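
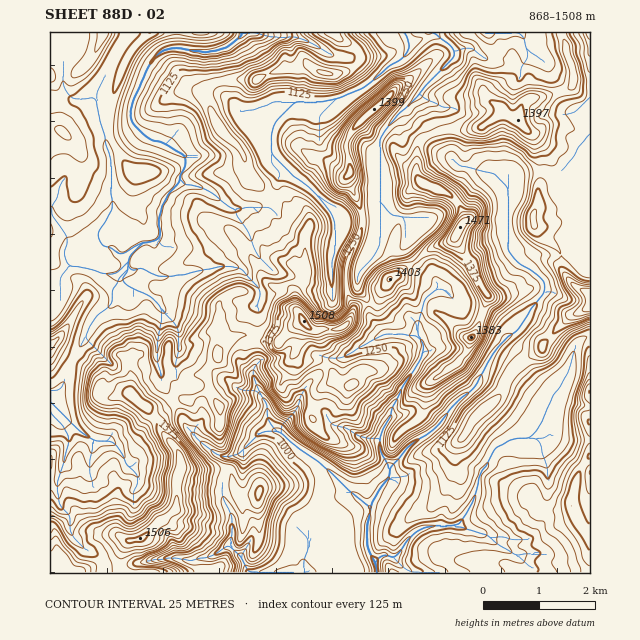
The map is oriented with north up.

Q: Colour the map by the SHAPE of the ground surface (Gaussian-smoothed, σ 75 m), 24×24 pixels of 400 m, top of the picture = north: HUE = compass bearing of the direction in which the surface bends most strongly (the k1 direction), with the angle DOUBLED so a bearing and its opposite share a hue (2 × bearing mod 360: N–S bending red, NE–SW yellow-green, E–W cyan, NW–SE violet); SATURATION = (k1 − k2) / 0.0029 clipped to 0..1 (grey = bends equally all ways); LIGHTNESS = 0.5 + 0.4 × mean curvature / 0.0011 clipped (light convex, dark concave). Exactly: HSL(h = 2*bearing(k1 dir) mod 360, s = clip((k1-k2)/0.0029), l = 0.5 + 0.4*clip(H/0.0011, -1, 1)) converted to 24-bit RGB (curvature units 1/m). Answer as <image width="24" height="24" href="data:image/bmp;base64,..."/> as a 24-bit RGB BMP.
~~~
<image width="24" height="24" href="data:image/bmp;base64,Qk32BgAAAAAAADYAAAAoAAAAGAAAABgAAAABABgAAAAAAMAGAAATCwAAEwsAAAAAAAAAAAAAkMOrjkHEjzl4w7UiW68AmkwAOJYLneRXfwdkhM4vSIOGcImLhIB6nr2MHQp3pjIhroRvbKV3eJOdfZCkjFugjF1egGhnp5Fny8tbmiycg5HGvr719db1fXDTg7jEM5WfOhTSyNyYPEt5dniAgYp/r6NlczG5Rc2PN65HmLB1m1BPcDw1hmFRhothhW2Ch6171SxSWLSVgLZzKUx42oO87LLCd6OzXzaZvzSWytF2MUFKYYFufY2EqH59NFp/vpCqyF69kqE0Ln6FmHqkiI6Zf6Gkclqler+Bp7JZd3xlgotSZ3w5SCcw9+Kaj5BhLR5SbJLC79XUYm7GTZCnaohzhE5DQIdran5nmWlwp3uEOquqXWSfk6Kniq6iTUCPyq5pMrZJoIdVpK2FdT59Okpv8+jEm7LTKlTWMWjJ2NCviWWelUOMWBYhuMhGN41SNm1Db4hVopt3sbFkMJKGZ6NupGx2Q0qK3omBkEbQroBfhnpDkEBdTjlc0P/MZxJEr30ACCsby8FvYh5ASQYQovLKue7kQgCkRv8rHbvQ1ZHZx7OOOnBmdIldcXReSGVex5xZcVVJlDA9goJFe2tEauOU16kRYRVm9vPVOEVmPEwXTwVG2PPkzJFCwHkkD2Bq9WmbX+4YCUAw8b/HmmR2TIBrcYF8RENz2b2MWVF7xVHOs6rZhs7dkd3Hry61XmS60uq4imvHKAI8jPd+ctQeilJ4zseDh1NWDFhr1qBaGXFFFo1F88fdYIinXnt4Qlt23bhhO4hyPKG7opbSzsODZzxjllyOqWqArZA6u3QrJAl3582nKIpyfa3K3rDYwoHMCYuM1Y3z7KrRFW88HH452oqNWHNMP29ZLugwR8ZfKIuAxDVg0bmWJjKsOstslVxt2K6eozmIFDB4u9qDtFGUN5IfJYc6w4jF367VCE1PzkZY+q+rBjU2v4SV4Ym5PbB/IsB89KXbI1NcTKZuvLaMTy/HqSXiu36vwr6Id2+0JETV5pStf3/n4MP/HuFhGUoaqZ88cjR8O3KE+t7RH1qwH2VTw4K18X+gEz0QhYYu1WNyQIFNW3ZAi11DQjtWhIVZ0MCYXntZJzRexOjOlfK3Dggr/8zVuCy+RoFZQ26bg8CqYzs2+H5gMGxZI1dCzH3R+6/6UHN20dWPalifeGiDlXB3Wn+MWauhyI6xyZ7XKECrbeAizGofCAUufv8I7qnJcpjFP6aedldPaStYzv3SkFbYPGi4YyA3j/23YZZ+k5hWim1ja3KBbI57mmqWYoNHWnIzdlAklbBFtItI2tuqAQUy1v85L8Bs9LzgqTiTWDlHlPKbRbRnaEhwejNpa+OUeVwwkZRreIh0f2pwgIlrXIJifmVljWRle4aPdbGgaI6Xg1+L4MGJBxwu/7emLmhqWH8yjSfq6Lz1kfB9UTVtbjJvq55DWa1df3p+lmd2folxan2AiXx+YIKcdWSLkauliLa4kFuZh3p2VnV95+DFRyyP7ukERVSKlnRVLFspGFQZ/NfPIkOJMSaG4ufMY2uLe3yAb3WOnZOLXmaCloVtc4tVRo6PmLmCbzE5jX1WWJ1jdqqrx3MsTAgeg/5tNjVv30WnrUByQP3CXetdzh7FL09q3sKLbl2Cf39/a4mGn5d+Tk6Cs4+xqKHHN4OrzTLCfny+ja6KaLurdTA0YBo1m7Hd4vfUJB5dQVqTzfreVb3Iey42c0pTWFJwsslAgmhyf39/hWyAia+GTFKLbMKTonNYiDxfX1QwiGgyreGeXyxtpUKunNvcQDSi/PFpIxdMbMus4LVkLRwaimYyYGY1TzE6msxUVJ19dX+Bip+omH6ambNeaT9rdFRAbXVVZkp7w+7Jlj2xWUd6fMGqbYqfME2k/8zVDXJLR52PzIWimG/TtZDmwJrcR4W9x+3dTVqjb3SFlJRnhWRwwKF4HytozJbAimaaS6igr9pzYi43XHtKYYRHb2A2F0kbIuW1/8zpBEAmT5VXiEhIdlZH0695kqniumpJbVhCWnVPpItZaZBPr4hfKqSeTHmSvZPAk63Dz1XIqlvg23Gqc203nlpCp8pKAjUJAXgf/8ztDGBsdIS3hHO/qtu3N1Vw1YV2wT3VV6/fbleT0ZakLX583JWDEktDk8WhVKWyb2KxX2y70H/e07XvutzvoWLq7I7UE7enE2EK8I29I4Brc71AfksznnpbgWpbejlXLfJFe3mKZV+K3KF0rjXJtFjcAL5w6EkAAsgAFmkrU2Ulp5IoxQge27JMTuRnizWEU0ufP45AvieDUtBRTK+YnYJhfV2ClN5wKD2Y"/>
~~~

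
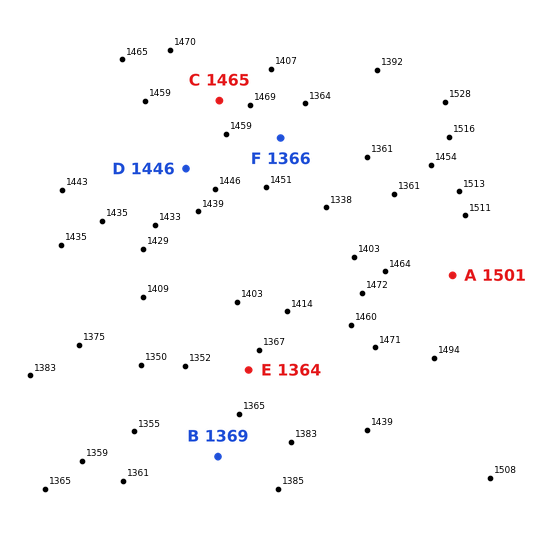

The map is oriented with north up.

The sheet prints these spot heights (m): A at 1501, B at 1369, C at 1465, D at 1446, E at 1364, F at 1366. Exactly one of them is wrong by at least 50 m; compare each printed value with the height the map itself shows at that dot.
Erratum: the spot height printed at F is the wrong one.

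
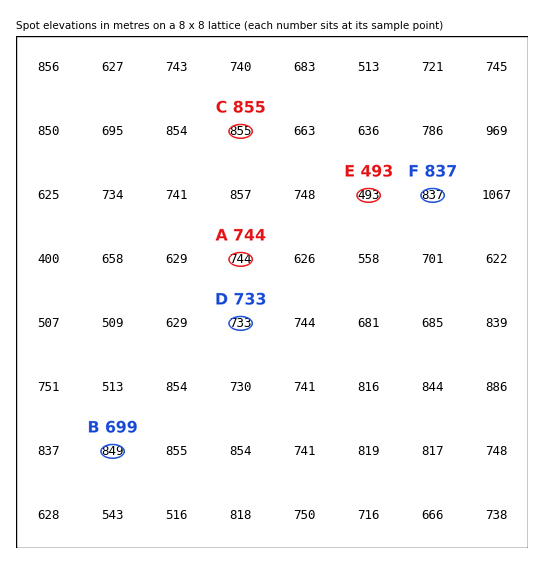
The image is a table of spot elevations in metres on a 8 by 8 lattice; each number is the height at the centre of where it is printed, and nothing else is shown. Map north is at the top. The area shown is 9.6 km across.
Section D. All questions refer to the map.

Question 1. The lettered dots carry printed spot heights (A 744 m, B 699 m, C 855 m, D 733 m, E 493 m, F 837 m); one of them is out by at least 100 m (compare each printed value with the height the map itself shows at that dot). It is B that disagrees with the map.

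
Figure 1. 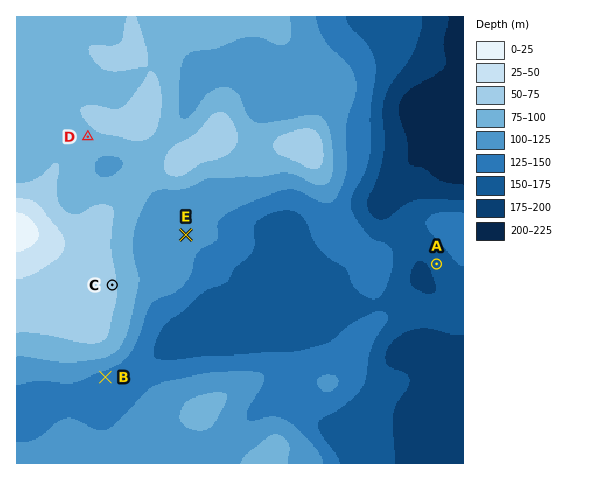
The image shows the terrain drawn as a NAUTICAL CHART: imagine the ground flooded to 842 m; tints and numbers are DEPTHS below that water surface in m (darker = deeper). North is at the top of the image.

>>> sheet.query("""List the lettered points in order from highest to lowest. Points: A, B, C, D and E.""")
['C', 'D', 'E', 'B', 'A']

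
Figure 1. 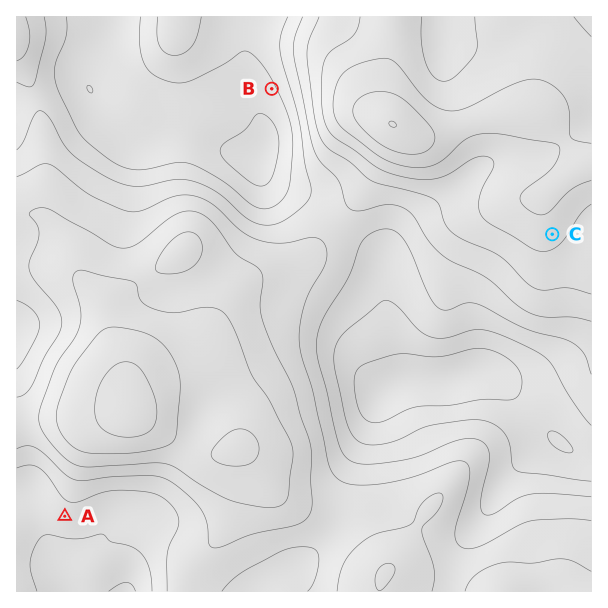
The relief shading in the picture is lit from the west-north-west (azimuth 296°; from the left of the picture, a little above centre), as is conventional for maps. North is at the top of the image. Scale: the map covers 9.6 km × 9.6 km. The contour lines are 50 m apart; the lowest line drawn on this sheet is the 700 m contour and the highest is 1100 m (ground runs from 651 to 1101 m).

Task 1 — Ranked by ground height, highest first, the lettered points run C A B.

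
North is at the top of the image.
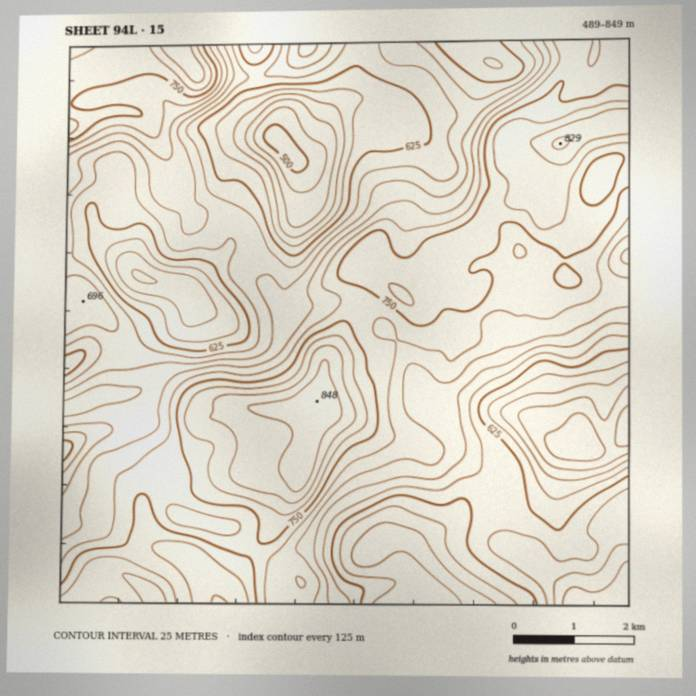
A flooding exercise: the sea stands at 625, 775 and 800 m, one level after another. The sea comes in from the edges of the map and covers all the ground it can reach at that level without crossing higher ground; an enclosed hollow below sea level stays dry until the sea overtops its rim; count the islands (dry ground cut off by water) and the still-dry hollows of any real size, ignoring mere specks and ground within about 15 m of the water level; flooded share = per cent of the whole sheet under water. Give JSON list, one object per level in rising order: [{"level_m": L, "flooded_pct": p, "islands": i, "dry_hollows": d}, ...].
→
[{"level_m": 625, "flooded_pct": 11, "islands": 0, "dry_hollows": 2}, {"level_m": 775, "flooded_pct": 88, "islands": 1, "dry_hollows": 0}, {"level_m": 800, "flooded_pct": 95, "islands": 1, "dry_hollows": 0}]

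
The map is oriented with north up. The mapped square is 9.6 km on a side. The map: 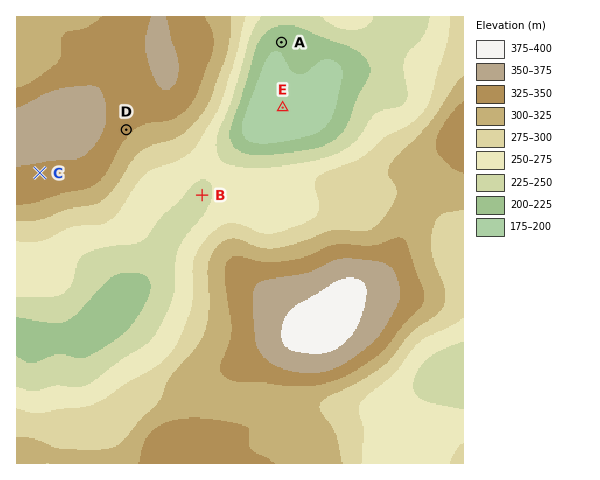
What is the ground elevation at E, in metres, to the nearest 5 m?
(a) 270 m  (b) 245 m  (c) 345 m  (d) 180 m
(d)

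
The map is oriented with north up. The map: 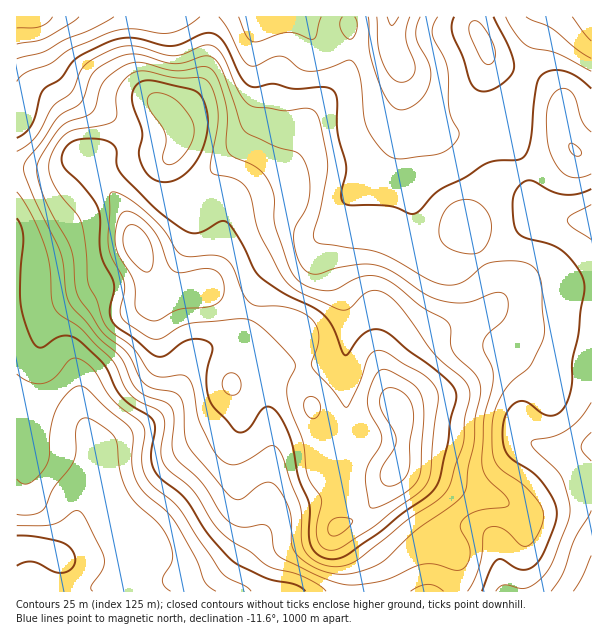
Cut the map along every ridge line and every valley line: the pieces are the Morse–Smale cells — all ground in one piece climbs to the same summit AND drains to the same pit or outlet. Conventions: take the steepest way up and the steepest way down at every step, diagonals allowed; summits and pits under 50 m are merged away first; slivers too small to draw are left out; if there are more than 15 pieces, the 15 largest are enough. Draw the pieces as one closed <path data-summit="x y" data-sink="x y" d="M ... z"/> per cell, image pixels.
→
<path data-summit="398 410" data-sink="591 591" d="M575 150l-6 0-27 13-39 12-12 7-7 9-18 36 28 55 2 18-10 12-30 13-21 6-18 11-19 24-7 15 1 20 11 24 0 22-5 17-7 12-1 13 7 17 18 24 13 11 18 6 8 7 4 16 0 22 134-1 0-436-11-1z"/><path data-summit="398 410" data-sink="17 549" d="M236 344l-17 0-22 10-5 5-8 19-14 24-21 20-41 20-6 7-3 8-7-19-9-11-48-17-19-2 1 184 338-1-1-19-17-33-1-11 26-12 12-13 20-32-13-2-36-18-12 0-7 3-3 4-1-14-16-58-2-20-40 1-13-17z"/><path data-summit="398 410" data-sink="393 17" d="M474 16l-170 1 9 21 7 6 7 4 42 1 23-5 10 27 0 34-8 44-15 24-17 13-14 14-22 39 0 22 22 53 0 27-2 13-5 7-17 3-18 0-2 2 2 20 16 58 1 14 6-6 16-1 41 19 7 0 4-3 6-20 0-22-12-30 0-14 3-7 23-32 18-11 21-6 30-13 10-12-2-18-28-55 9-21 9-15 13-13 45-15 32-14-10-21-2-24-3-8-13-12-52-22-6-5-2-10-11-20z"/><path data-summit="137 245" data-sink="17 549" d="M125 163l-14 1-16 8-11 8-24 24-44 21 0 182 29 7 38 13 9 11 7 19 3-8 6-7 41-20 21-20 14-24 8-19 12-10 15-5 17 0 15 6 13 17 40-2-3-27-7-12-54-18-36-21 10-15 8-24 1-27-5-12-20-21-16 11-8 1-12-2-10-6z"/><path data-summit="137 245" data-sink="393 17" d="M303 16l-40 0-3 2-7 29 0 15 5 25 0 21-5 17-17 24-38 39 20 21 5 12-1 27-4 12-7 18-7 9 36 21 54 18 7 12 4 28 36-5 5-7 2-40-22-53 0-22 22-39 14-14 17-13 15-24 8-44 0-34-10-27-23 5-42-1-7-4-7-6z"/><path data-summit="398 410" data-sink="27 17" d="M209 16l-192 0-1 151 11 2 26 0 24-11 16 0 24-7 24 0 20 5 12-2 7-11 1-12-11-17 9-4 11-9 9-12 5-11 6-36z"/><path data-summit="398 410" data-sink="393 17" d="M261 16l-51 1-2 42-4 19-5 11-9 12-11 9-9 4 11 17 0 7-7 15 0 5 24 29 38-38 17-24 5-17 0-21-5-25 0-15z"/><path data-summit="398 410" data-sink="591 17" d="M591 16l-116 1 0 10 11 20 2 10 6 5 52 22 13 12 3 8 0 16 4 17 5 9 10 8 11-1z"/><path data-summit="398 410" data-sink="27 17" d="M390 476l-16 27-12 13-26 12 1 11 17 33 1 19 101 1 2-7 0-15-4-16-8-7-18-6-13-11-23-32-2-9z"/><path data-summit="398 410" data-sink="17 549" d="M141 151l-24 0-24 7-16 0-24 11-36-1-1 56 2 0 42-20 30-29 17-9 10-3 11 1 5 9 19 19 15 7 15 0 16-11-23-27-2-7-12 2z"/>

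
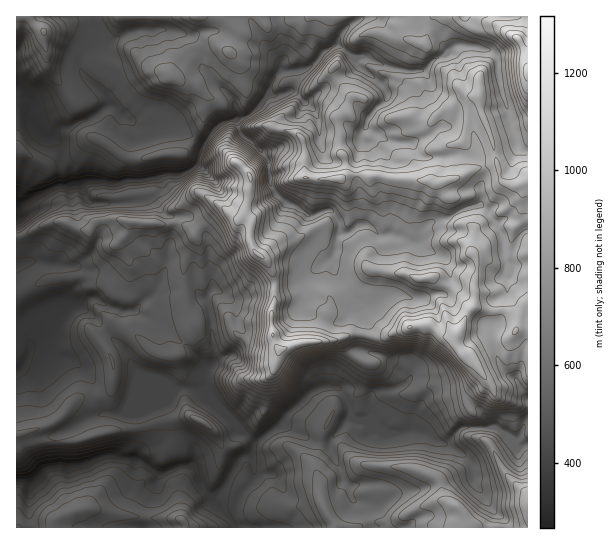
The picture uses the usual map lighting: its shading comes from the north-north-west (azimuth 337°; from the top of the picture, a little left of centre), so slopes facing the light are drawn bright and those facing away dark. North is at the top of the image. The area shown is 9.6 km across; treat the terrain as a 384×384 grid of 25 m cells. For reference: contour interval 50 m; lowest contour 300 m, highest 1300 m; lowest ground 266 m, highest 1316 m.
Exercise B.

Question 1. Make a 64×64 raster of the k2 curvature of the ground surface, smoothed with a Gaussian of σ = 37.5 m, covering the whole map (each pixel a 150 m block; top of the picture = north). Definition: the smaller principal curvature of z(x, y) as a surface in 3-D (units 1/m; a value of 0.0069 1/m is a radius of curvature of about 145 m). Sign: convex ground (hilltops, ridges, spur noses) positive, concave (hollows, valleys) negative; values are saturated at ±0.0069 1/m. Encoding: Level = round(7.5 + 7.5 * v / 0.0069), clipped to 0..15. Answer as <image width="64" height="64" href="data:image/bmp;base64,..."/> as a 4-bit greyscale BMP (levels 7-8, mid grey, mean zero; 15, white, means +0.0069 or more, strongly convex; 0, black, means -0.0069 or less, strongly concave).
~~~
<image width="64" height="64" href="data:image/bmp;base64,Qk12CAAAAAAAAHYAAAAoAAAAQAAAAEAAAAABAAQAAAAAAAAIAAATCwAAEwsAABAAAAAAAAAAAAAAABEREQAiIiIAMzMzAERERABVVVUAZmZmAHd3dwCIiIgAmZmZAKqqqgC7u7sAzMzMAN3d3QDu7u4A////AJZXd2ZmZmZWZmVnh3dWZVVVZmVXd3d3ZlV4d4iId2RmdGiHd4d3d4d3eJdWZWaIeIh3ZodmZ3Zoh1VmZ3d0JXiEeId4iHd3d2Znd1VlhniIiHdnh2d3dlaId2eIhlJoiIN3aHiId3d3dmd3dmeGeIiHZnh2d2Z3ZVd3iIh1RXeIk3d3eIiHd3d2Z3d0VXdneIVnd3Z2eIh3VEVndmRWZnhTZndnh3h3d3V4h2SFWIVoZYd3h1REVVZmZVZmVWZ3dxIWmFd2iIdnlEeIRoc3hmVGd4iJNod3d3eIiHdlZndlmFEjNFeIiGczUiRHeGR2Z2d3iIcoiId3iIiId2Rnd0WHVlRDITVDM1iXdld3dGVndneIhFiId3iIh3ZmNWd3RoZ3d3d2MjZ2h4iHV3d3VGh3d3Zjd3ZlVWZmZkNWZ3ZGd3d3eId3Zmd3d4ZWZmeEWIiHVWSGVVVWZWZUV3d4dGWHdlVniIiHd3d3ZVZ3VVQyd1RXdFZnd3ZmZmZGiIg0VniHdlVneId3d3dVd4dWR3MlV3iHR3d3d3Z3Z3EAATZ0d3d4dlVmZmZ4d1eIdFVmh0R4iIhlZ3d4d3dnhnhlZ2N3d3eHd2Vmd2ZmaHU1RXZoY0d3iIR3Z3d3d3d3lzZVZHh2d4d3d3Z3d3ZmVWVGZ2dmQ2iIg3dnd3dnd2dyZ4dzd3Z3iIdnhnd3d2dnZGhnZndlNnhVh2d4iHZ3Z1ZohnJ3d3d4hmeGZ3d3VWdFiWd3d2ZkM0ZVVVVnd3dnZoh4RHd3d3d1eIZnd2Z3dkaJd4iIdXZnZmeHd2Z3dmZ3iHUIZ3d3d2Z3hlZVVnZmVlhUZ5h2V3dmeIh2dndmVniHREZmd3d2Z3eGRmeHd2ZVZRaIiGVVZmeImWd2ZUVoeHY4dYZ3d2d3d4RYiIiYZmUiZ3d3ZmZVVnZCNERFZ3iIZVh1h3d3d3d4VHiHd3V3RmVGZ4h3eHdkM0Z1VWWHd3hVZ3V3d3dneHZHd3d3aIgneFV4ZHiIh3dXd4WGZXeHVmZ4dnd3dmeIZXiId3Z4iBeIVWiVV3ZlZ3dndphnZoh1d2eWd3d3Z5dId4d3d3iIF4VlZlVVVVVWdmZnmHlWZ3VnZnZ3d3dlY3h1ZXd3d4cXhXVphWZmeHd3d2aGeDhWZmdndnZnd3ZHcyRFh3d3djd1Zmh1V3eId3d3ZWVlR0aJZndnh3ZmZlQ2iIZnd4dkZ1VlZndWd3h3d3d2VERlV2dlZnh3d3dmhmiHd3Z3d1ZVV2ZXdmd3iHd3d2ZVVURmaHd2d3iId3Z4eHd3d3d3WFd2dWVmZ3d3d3ZmZWeHdlZ3ZnZneIiHd3d3d3d3Z4dnV2dmZ3Znd3d3Z4d3d3iHSIh2Zmhnd2ZVZmd3h3dnh2dmZmZndmd3d3d5h3eHZ4VVV2dmZmZmZndndmd3d2Z3Z1ZWeIlmZ3d2d3hmdmZmVFd3aGZnd3d3Z2R4h3d2dnZ2VmRph2dmd3VnZ3ZmZ3ZVV5iHVmh3ZndmdkiHd2d1d4ZWdndWd3dndmh3d3d2Zmd2h4hGV2d2ZneJNnd2ZmVolGV2Z1V3d3d2RYh1Vmd3Z2ZneDZlR4d3h3dWZneHhXhlZXhXZWiFd4gmNUd3d3dmZnh1SIU0eImVeHd4h4lUVlZmeHiGR4c1lyhmd3d3ZlRIiINVZ0ZEVmV3d3dmZSZlVmeHhodVcSEAZ2dnd3d2ZjFGVYZ3NYdmVlERIjREaHZWh1d2RnEEiGVmZnd3d2dolkNGV3djBIloKIh3h3ZWdodzRWh1AXdmdndlhnd3Z3eHh0h2d2dhAiRIdleHiFZYqGGHiGIId2d3eFZ2h3d3h1VVV4d3Z3h0QxAAAAACVkeGASRpgFmJh3eYSIZ4d3h3iHZHh2h3eJdodniHd2MQAEBIdnqAU2dmd3hYiHd3eId3d1Z1aHaIhmh2d4h4h3eGBEeZh4CId3VTNUZmVVZ3dnd3Z4Znh3d1Z3d3h3eIeJoThomHMGdnhjaYRmZoiFVVVmdndlaHZmZnd3d3Zmd4iFCKd3IDI1Z1N3dWd3dlaIh3d2d3VYZmZniIiHd3ZmZmQEd1AHd0WINYdlZ3VVVWeHd2aHZHZmd2Z5h3d3d3d3VoBYIIaYdpZFaHVFVnd3ZWZ3Z3djd2Z3ZSRnd3Z3d3ZXhQAGiZdlVjV2WDZ4d3eHZndYd1R3Z3d4dTWGV3d3dmh2VRAGZ2Q5GJeIQomIhnh3Z2d3RWdnd3iYdFV3d2ZmZ4eJGSBXiTM3d4VzJnd2d3hndmY1d1dmeIeHV4dmZWd2eIUogjRXE1h3dphCZnZ2dmeIdDaFZmZ3d3V3d2ZnZ3d3UniHJCFJRGeIiGJnd3VXhohyR4VmZnd3V4d2Z4h4eIVHd3ZFlUeFZniGFnd4VXiEd3FXhHd2Z3Z4d3Z4eIh3ZXd3eGFmVYd1R1FmdlY3eFaYYWiDd5dWd4d3ZoiIh3dmd3iIhUQwSIhzR1ISMiiIV4lRaIN3h1Z3h3ZXd3d3d2Z4iHd1V3cFmjNTN4iIQEVnd1J4g3eIVXd3dnh4d4d3Z3mIh1dmeGA0BDV3d3eXRGZTJEVzWHZ2Z3d2eHd3d4Z4d3ZlZ2d2ZhGKZneHeJZlMjRWZlU3mHZnd2U1ZmZlNGdmeISGZod4cHl3h4d3dnZnd2eJVleoZmd2Z2RERERmVWeIZpV3h3iFBoh2h3d2Z4d3d3ZXdTNGd3V5h3d3d4mHd3dndnd4d4hiNEZmd3d4dnd1RF"/>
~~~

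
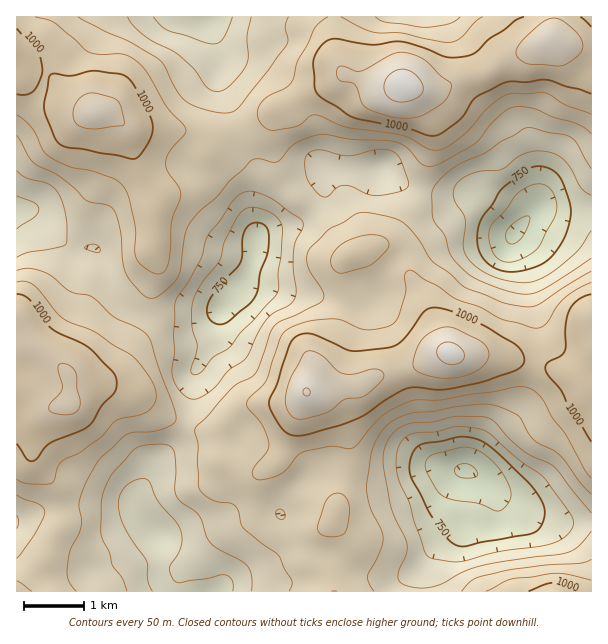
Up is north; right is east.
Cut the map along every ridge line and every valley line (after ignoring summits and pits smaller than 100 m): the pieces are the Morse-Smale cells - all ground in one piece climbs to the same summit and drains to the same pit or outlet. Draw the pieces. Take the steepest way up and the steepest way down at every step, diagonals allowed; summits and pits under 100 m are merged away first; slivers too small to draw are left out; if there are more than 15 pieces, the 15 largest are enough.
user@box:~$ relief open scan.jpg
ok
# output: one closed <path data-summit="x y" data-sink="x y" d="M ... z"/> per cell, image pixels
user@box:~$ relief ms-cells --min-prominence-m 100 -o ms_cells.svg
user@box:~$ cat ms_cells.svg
<path data-summit="450 353" data-sink="516 231" d="M383 168l-59 0 0 24-4 8-8 10 10 9 18 26 10 10-4 3-4 11 4 22 0 14-9 33-6 12-13 15-10 18-1 10-9 18-18 50-16 9-8 12 2 36 7 12 10 6 25-1 26-7 10-12 4-28 9-26-1-28-10-23-9-9-20-10 14 0 16-6 18 0 15-8 42-11 29-13 43 1 51 7 41 14 5 5 2 7 7-1 0-175-35-1-15-3-8 3-18 18-21-23-18-10-34-2-29-6-19-8z"/><path data-summit="405 86" data-sink="516 231" d="M591 16l-256 0 1 44 8 14-14 11-15 5-22 13-17 7-5 25 6 39 12 18 22 18 9-10 4-8 0-24 59 0 12 12 19 8 29 6 34 2 18 10 21 23 18-18 8-3 15 3 34 0z"/><path data-summit="450 353" data-sink="465 471" d="M453 354l-10 0-29 13-42 11-15 8-18 0-16 6-15 1 21 9 9 9 8 17 3 13 0 21-7 20-5 28-7 17-4 18 0 22 5 11 2 14 89 0 0-23 6-12 28-27 8-14 4-24-1-22 16 10 20 18 16 7 21 13 23 5 29-2 0-132-7-1-2-7-5-5-23-6-12-6-57-9z"/><path data-summit="450 353" data-sink="158 533" d="M305 394l-8 6-9 3-25 0-17 3-30 26-13 0-18-6-11 20-23 21-9 21-6 7-2 12 24 27-1 47 7 11 168-1 0-7-6-17 0-22 5-21-8 5-15 5-33 2-10-6-9-18 2-35 22-16z"/><path data-summit="69 405" data-sink="158 533" d="M111 386l-39 2-2 4 0 12-22 6-12 12-4 6 0 28 6 11 17 18 5 9 2 24-1 7-9 14-8 22-24 31 143-1-6-10 1-47-22-24-2-10 17-33 23-21 10-21-25-11-22-20z"/><path data-summit="450 353" data-sink="221 309" d="M314 211l-3 0-6 7-11 6-28 6-10 9 0 12-9 25-6 11-19 21-5 27-24 40 0 26-8 25 18 6 13 0 30-26 17-3 25 0 9-3 10-8 1-9 10-18 13-15 6-12 9-33 0-14-4-22 4-11 4-3z"/><path data-summit="95 111" data-sink="17 210" d="M17 72l-1 138 14 1 6 3 27 28 8 5 25 1 7 9 6 24 6 13 10 10 23-23 8-18-5-63-13-33-10-35-2-6-15-11-18-3-19-12-24-24-8-3-21 1z"/><path data-summit="95 111" data-sink="207 21" d="M165 16l-148 0-1 55 5 3 21-1 8 3 24 24 13 9 6 3 15 2 23 14 37 0 15 4 11 4 10 12 12-9 24-8-22-53 0-31-11-25-31 2z"/><path data-summit="95 111" data-sink="221 309" d="M239 132l-23 7-11 8-3 29-8 10-15 6-11 1-14 10-2 21 4 39-8 18-22 22 5 5 15 8 12 3 43 0 20-9 23-28 12-31 0-21-4-20 4-42-14-24z"/><path data-summit="554 591" data-sink="465 471" d="M471 472l-3 1-4 43-8 14-28 27-6 12 1 23 169-1-1-69-28 1-23-5-42-24-15-14z"/><path data-summit="69 405" data-sink="17 210" d="M30 211l-14 1 0 109 9 20 5 5 21 12 17 16 30-30 16-21 10-20-9-9-6-13-6-24-7-9-21 0-7-2-32-32z"/><path data-summit="405 86" data-sink="207 21" d="M333 16l-167 1 10 7 31-2 3 2 10 29-2 25 22 54 21-10 14-13 12-3 28-16 15-5 14-11-8-14z"/><path data-summit="69 405" data-sink="221 309" d="M125 304l-27 40-30 28 2 18 11-4 30 0 18 5 8 3 22 20 26 10 8-23 0-26 24-40 3-24-26 9-36-1-12-3z"/><path data-summit="69 405" data-sink="516 231" d="M17 322l-1 269 2 1 26-31 8-22 9-14 1-13-2-18-5-9-17-18-6-11-1-22 5-12 8-8 10-6 16-4 0-24-3-8-8-8-34-23z"/><path data-summit="95 111" data-sink="516 231" d="M126 126l7 27 13 33 6 22 7-10 9-5 20-5 12-9 4-9 1-21-11-13-26-8-37 0z"/>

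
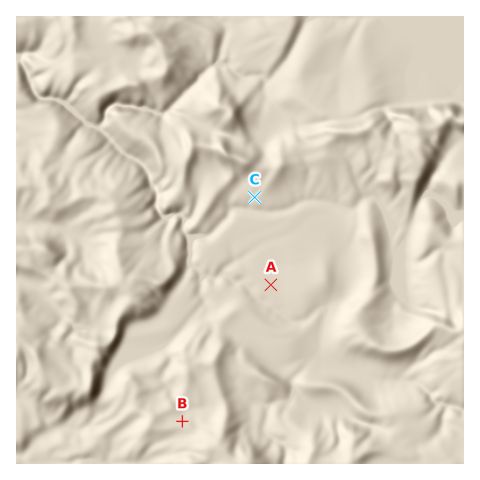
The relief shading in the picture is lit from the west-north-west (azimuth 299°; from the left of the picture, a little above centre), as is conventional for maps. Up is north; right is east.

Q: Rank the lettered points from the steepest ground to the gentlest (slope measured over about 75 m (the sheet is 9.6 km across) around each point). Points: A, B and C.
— B C A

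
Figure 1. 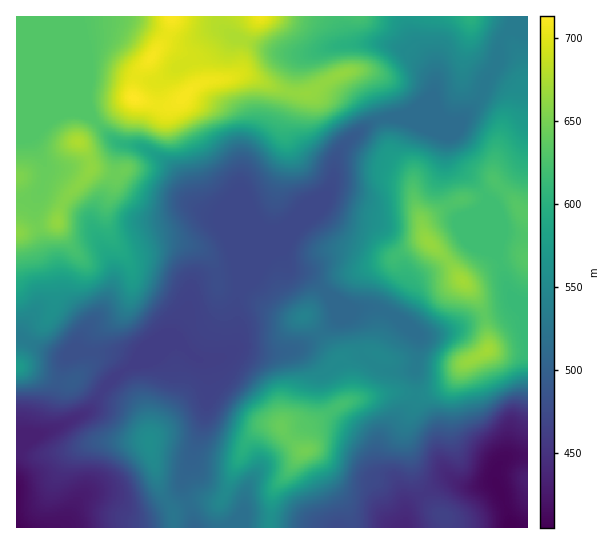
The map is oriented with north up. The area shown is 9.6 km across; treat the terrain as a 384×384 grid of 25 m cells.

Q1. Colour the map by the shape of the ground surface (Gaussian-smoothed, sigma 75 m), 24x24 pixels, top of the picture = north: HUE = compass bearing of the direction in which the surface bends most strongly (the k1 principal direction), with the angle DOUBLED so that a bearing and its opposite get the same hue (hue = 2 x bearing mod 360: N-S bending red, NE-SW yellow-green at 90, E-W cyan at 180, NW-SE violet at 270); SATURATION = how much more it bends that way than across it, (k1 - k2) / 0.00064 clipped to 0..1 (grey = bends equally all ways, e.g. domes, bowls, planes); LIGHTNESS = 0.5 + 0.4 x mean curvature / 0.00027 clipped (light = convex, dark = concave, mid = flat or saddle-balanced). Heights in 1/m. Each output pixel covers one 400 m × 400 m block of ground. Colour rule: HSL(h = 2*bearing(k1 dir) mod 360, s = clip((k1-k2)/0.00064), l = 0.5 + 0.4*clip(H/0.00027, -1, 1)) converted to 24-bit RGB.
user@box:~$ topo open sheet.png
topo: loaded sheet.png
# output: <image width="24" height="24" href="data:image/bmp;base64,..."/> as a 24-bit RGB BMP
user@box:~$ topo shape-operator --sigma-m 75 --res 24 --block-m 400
<image width="24" height="24" href="data:image/bmp;base64,Qk32BgAAAAAAADYAAAAoAAAAGAAAABgAAAABABgAAAAAAMAGAAATCwAAEwsAAAAAAAAAAAAAlWyej5hlW3VxX3KRlKakc0SSlJ5J4uSiWCmF09hcGkla77lL0bE5Pz8wXWpEe6ljl15rWFpzSFFzk7mTpsLAoZ66cEKfmFJzdVaGspWHYYR3S3JihHVZXB9XxfSPN7SYPVDA86exECVj9Fe6/ItpOGQ8Q5RAOL5jflGTb4OVSop1Vbxck6NRgltDej18sWZnSXZ2opVuoV5ZVVtBSTEpYzNC5/7NKlxyN0Fh4R93/I5NAjEu/8zS0H6rdMZuIad9NUxadj5DoL9XQYlQmk03Q5tSRFR1hr6rRHi9j3/CxYjZrnzWW1LYm9vg4/LEPV16I0mBJyKv/8/MFg9STeJH89jz8N/bTTZ8JzlnqV+ptdmRLylZmr9phYlVPFxXeIZEbm9LPWgoKZFTk4PLYFTLz7jU4NbSnIzEGUV1DyBe+cbOupzkodi7cJ1b6JB/nD5tIjVFTY+P38GjMilWvbNQkHxBJnNYVZKDZWM5lHdTUo8kCj4PQHRCesRfusGSuG2JSzFnBjA6jNPa89jtysPajZbZ6435/8b0ZHTZIpujw3iDxRuuyLI3saFFN2cdGToSJdsxKePdy7jbPLO9JIFuiL97m39QjENEjVuENXZsCEYktMdo5cm/hUhHKFk755+T4Z3xmVrjPUHG2wD6+tHVjKK6x3eZFEVT1tn1IHCpS3CUzn+sPpaWQYMzgWlPiYJwgG1vbH51MW5bM34VkZkWpi5Xt0pQeaE1dkEsnZFMK0BwEQGt9dbk9M/2v7XaQzr/zzIGq1YZF0YxkmtNoHpBN3IxY35rg3pwhnN1foN2VGhwiGFTppEyKkobVsFZsJHDl4y/hqmuVEWKBSwuyeZH+o3B8tnsPx6sR4SN9NfbLH6NJmZf2WufstpcIWpUZoB9f3qIi4N8W1t+VW6H2Y7StODJKaJnUF44l4VNkVdENgwTKhkJJWIAXMwD2Lk0fEiARLFkp7BQ4V2WKWtSKm1z+enSKYSCO31+dmWAnJ96WGuNV6mmRLmj47u4qC+UcEAsXlQdOwkJdiqmq8PcmcPGbe17QIaSfWN2p3tRU3tNj0hj1rukDEhs9vXVcYeyI0NaVGxynqyHYXKDaYBwSn5VhXc9vh+N0pLXoU/NiMbaZrnYWqSwy+XdxuvnXi19l1liqJ57aWObZbrDtuTkPyO4oNqc0ZezMSp9UZ2Sa6uHdGyAcIJ6aFqDn1ChUZyJbJ2olmbU6tntjTCGVc9hfPSYijBbhT6MjZOrmJ3QuVG3Yux+ZC9ufs1xb6CTqniLW1K9c5C4gleNfnqAgH58YH9/QKWojYPAnWKtRaZaiCyL7I251vXbfC91eFZiZ3F/oZxnoVqKnH/O3Jx2LyBH3OllQFYoTZc/U26AckpdeWZ2f32Akl5sc5deRntbM1tMmVB/u6B+KB1D0vOw0ah5bTVebIFqcl99n654bIpbU4F/64qhMmOU36eVeLdwTZBCJSYucnJNWINaYF12lV1ls49TTG82KmJXO1lqzGxIN1SB3PrAPUONwZDZoGbLVGicfMK2mI62Ul+Aj3Jb2520XobW8tnpmnLTQSVUZoZAR4I/O0VVgzhF04U1btJcGW15GyBU2datPZyx6vHQRXingjyesUeWtM+kVml2jWRxoEKmvG9iivCLHHuQ1WkAMwAIvZQYXK5aSIxTGBgpajdN5u3K0td2CTIjBVVluJvWjda6muGxclW2JCmS2GO+2LuZVWWKcHtoN4qRxOne6VqLMwASkQwBiLTm3+bAa5BMcU84GSk6QNqwvNOR42ZwxIQkADMPADMKx+V6dkYdWiwZFDIWLnVM7dO1YFOCf4B/a4FuaoU0ZApZ15Xfztfnj8rk47nn2MLumYrlOl3UR4d3i3tTxZHC9tXulnLiA1QgGjMAKm0bfGaBlGZQDlM94daGpGCOgH9/gH9/f3+AJzl1gpK+3t2zVV2Linir2oa93GDefmnHecTkldL3op7n25zJ13Cxk2XNxt/rIsvxJEFjvJOEO5+KO6A3rXxjgH9/gH9/f3+AOk92VLS2452srbBoRW5QdZ1bc3CzzqjZbtDCQElvLnJRgWTl5tD70NH7zNb2tBCzPTNsprZmnqlaKG9orq59gH9/gH9/f3+AXW1+MIBXmE5O6KuwYoqaa5R+aYJqtJM/dkUWRk8nWHY8LFETOUoBXFYAMxQGfEdVeVOElFBS0t1yIVdncqBrgH9/gH9/fn2Ac3CAZHxvMU5F1Hs+wreDWYV2eVZqpUGX7MrOYsLVUnqieW2Xp3CoxMOfSnWqb1GLiGWjVlyt8PLZI2ePXH99"/>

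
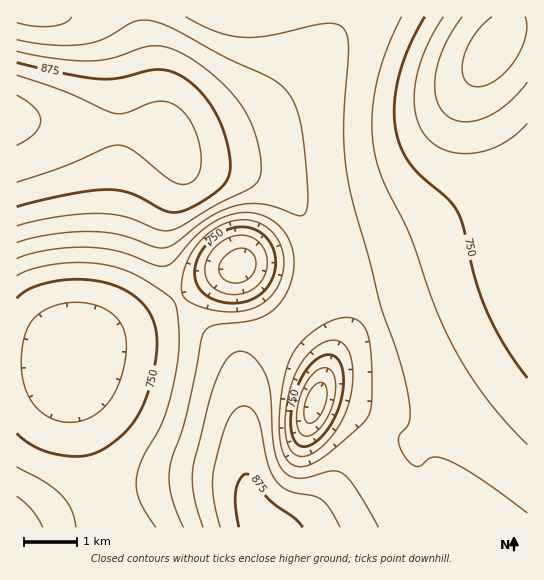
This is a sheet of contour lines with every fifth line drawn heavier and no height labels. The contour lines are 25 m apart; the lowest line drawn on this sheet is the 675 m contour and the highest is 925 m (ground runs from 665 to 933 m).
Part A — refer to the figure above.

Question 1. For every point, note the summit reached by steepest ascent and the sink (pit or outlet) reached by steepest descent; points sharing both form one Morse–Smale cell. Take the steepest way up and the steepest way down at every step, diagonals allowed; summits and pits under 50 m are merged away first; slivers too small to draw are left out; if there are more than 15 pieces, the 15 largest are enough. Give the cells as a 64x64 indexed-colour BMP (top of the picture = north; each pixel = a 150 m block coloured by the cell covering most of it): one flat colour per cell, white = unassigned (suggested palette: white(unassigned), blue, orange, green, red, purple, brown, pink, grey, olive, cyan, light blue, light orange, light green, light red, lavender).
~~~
<image width="64" height="64" href="data:image/bmp;base64,Qk12CAAAAAAAAHYAAAAoAAAAQAAAAEAAAAABAAQAAAAAAAAIAAATCwAAEwsAABAAAAAAAAAA////ALR3HwAOf/8ALKAsACgn1gC9Z5QAS1aMAMJ34wB/f38AIr28AM++FwDox64AeLv/AIrfmACWmP8A1bDFAGZmZmZmZjMzMzMzMzMzMzVVV3d3d3d3d3d3ERERERERZmZmZmZmMzMzMzMzMzMzVVVVV3d3d3d3d3cRERERERFmZmZmZmMzMzMzMzMzMzNVVVVVd3d3d3d3dxEREREREWZmZmZmYzMzMzMzMzMzNVVVVVV3d3d3d3d3ERERERERZmZmZmZjMzMzMzMzMzM1VVVVVVd3d3d3d3cRERERERFmZmZmZjMzMzMzMzMzMzVVVVVVVXd3d3d3cREREREREWZmZmZmMzMzMzMzMzMzNVVVVVVVV3d3d3dxERERERERZmZmZmYzMzMzMzMzMzM1VVVVVVVXd3d3d3ERERERERFmZmZmZjMzMzMzMzMzMzVVVVVVVVV3d3d3EREREREREWZmZmZjMzMzMzMzMzMzNVVVVVVVVVd3d3cRERERERERZmZmZmMzMzMzMzMzMzM1VVVVVVVVV3d3dxERERERERFmZmZmYzMzMzMzMzMzMzVVVVVVVVVVd3cREREREREREWZmZmYzMzMzMzMzMzMzNVVVVVVVVVVXcRERERERERERZmZmZjMzMzMzMzMzMzM1VVVVVVVVVVcRERERERERERFmZmZmMzMzMzMzMzMzM1VVVVVVVVVYiBEREREREREREWZmZmYzMzMzMzMzMzMzVVVVVVVViIiIERERERERERERZmZmYzMzMzMzMzMzMzNVVVVVVYiIiIgRERERERERERFmZmZjMzMzMzMzMzMzM1VVVVVViIiIiBEREREREREREWZmZmMzMzMzMzMzMzMzVVVVVVWIiIiIERERERERERERZmZmYzMzMzMzMzMzMzOVVVVVVYiIiIgRERERERERERFmZmZjMzMzMzMzMzMzM5VVVVVViIiIiBERERERERERESIiIiMzMzMzMzMzMzM5lVVVVViIiIiIERERERERERERIiIiIjMzMzMzMzMzM5mZVVVViIiIiIgREREREREREREiIiIiIjMzMzMzMzM5mZmZVViIiIiIgRERERERERERESIiIiIiIjMzMzMzM5mZmZmViIiIiIiBERERERERERERIiIiIiIiIiMzMzM5mZmZmZSIiIiIiIEREREREREREREiIiIiIiIiIiMzM5mZmZmZREiIiIiIERERERERERERESIiIiIiIiIiIjM5mZmZmZlERIiIiIgRERERERERERERIiIiIiIiIiIiIpmZmZmZlERESIiIgREREREREREREREiIiIiIiIiIiIiRJmZmZlERERIiIERERERERERERERESIiIiIiIiIiIiRESZmZlEREREiBERERERERERERERERIiIiIiIiIiIiJERESZmURERERBEREREREREREREREREiIiIiIiIiIiIkREREREREREREERERERERERERERERESIiIiIiIiIiIiREREREREREREQRERERERERERERERERIiIiIiIiIiIiRERERERERERERBEREREREREREREREREiIiIiIiIiIiJERERERERERERBERERERERERERERERESIiIiIiIiIiIkREREREREREREERERERERERERERERERIiIiIiIiIiIiREREREREREREQREREREREREREREREREiIiIiIiIiIiIkREREREREREQRERERERERERERERERESIiIiIiIiIiIiRERERERERERBERERERERERERERERERIiIiIiIiIiIiJERERERERERBEREREREREREREREREREiIiIiIiIiIiIiRERERERERBERERERERERERERERERESIiIiIiIiIiIiJERERERERBERERERERERERERERERERIiIiIiIiIiIiIkREREREQREREREREREREREREREREREiIiIiIiIiIiIiRERERBERERERERERERERERERERERESIiIiIiIiIiIiJEERERERERERERERERERERERERERERIiIiIiIiIiIiIhEREREREREREREREREREREREREREREiIiIiIiIiIiIiERERERERERERERERERERERERERERESIiIiIiIiIiIiERERERERERERERERERERERERERERERIiIiIiIiIiIiEREREREREREREREREREREREREREREREiIhERERERERERERERERERERERERERERERERERERERERERERERERERERERERERERERERERERERERERERERERERERERERERERERERERERERERERERERERERERERERERERERERERERERERERERERERERERERERERERERERERERERERERERERERERERERERERERERERERERERERERERERERERERERERERERERERERERERERERERERERERERERERERERERERERERERERERERERERERERERERERERERERERERERERERERERERERERERERERERERERERERERERERERERERERERERERERERERERERERERERERERERERERERERERERERERERERERERERERERERERERERERERERERERERERERERERERERERERERERERERERERERERERERERERERERERERERERERERERERERERERERERERERERERERERERERERERERERERERERERERERERERERERERERERERERERERERERERERERERERERERERERERERERERERERERERERERERERERER"/>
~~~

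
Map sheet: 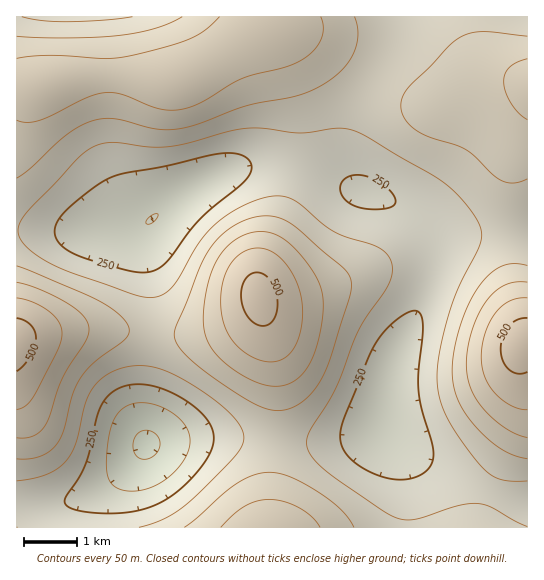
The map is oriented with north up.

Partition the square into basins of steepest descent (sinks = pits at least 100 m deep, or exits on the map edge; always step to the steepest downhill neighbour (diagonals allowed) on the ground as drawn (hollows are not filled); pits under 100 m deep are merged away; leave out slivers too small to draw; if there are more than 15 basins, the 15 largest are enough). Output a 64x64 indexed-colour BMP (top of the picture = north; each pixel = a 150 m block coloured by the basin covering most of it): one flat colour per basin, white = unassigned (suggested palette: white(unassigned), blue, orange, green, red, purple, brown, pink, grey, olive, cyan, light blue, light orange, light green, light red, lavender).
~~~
<image width="64" height="64" href="data:image/bmp;base64,Qk12CAAAAAAAAHYAAAAoAAAAQAAAAEAAAAABAAQAAAAAAAAIAAATCwAAEwsAABAAAAAAAAAA////ALR3HwAOf/8ALKAsACgn1gC9Z5QAS1aMAMJ34wB/f38AIr28AM++FwDox64AeLv/AIrfmACWmP8A1bDFACIiIiIiIiIiIiIiIiIiIiIRERERERERERERERERERERIiIiIiIiIiIiIiIiIiIiIhEREREREREREREREREREREiIiIiIiIiIiIiIiIiIiIiERERERERERERERERERERESIiIiIiIiIiIiIiIiIiIiIRERERERERERERERERERERIiIiIiIiIiIiIiIiIiIiIhEREREREREREREREREREREiIiIiIiIiIiIiIiIiIiIiERERERERERERERERERERESIiIiIiIiIiIiIiIiIiIiIRERERERERERERERERERERIiIiIiIiIiIiIiIiIiIiIhEREREREREREREREREREREiIiIiIiIiIiIiIiIiIiIiERERERERERERERERERERESIiIiIiIiIiIiIiIiIiIiIRERERERERERERERERERERIiIiIiIiIiIiIiIiIiIiIhEREREREREREREREREREREiIiIiIiIiIiIiIiIiIiIiERERERERERERERERERERESIiIiIiIiIiIiIiIiIiIiIRERERERERERERERERERERIiIiIiIiIiIiIiIiIiIiIhEREREREREREREREREREREiIiIiIiIiIiIiIiIiIiIiIRERERERERERERERERERESIiIiIiIiIiIiIiIiIiIiIhERERERERERERERERERERIiIiIiIiIiIiIiIiIiIiIiEREREREREREREREREREREiIiIiIiIiIiIiIiIiIiIiIRERERERERERERERERERESIiIiIiIiIiIiIiIiIiIiIhERERERERERERERERERERIiIiIiIiIiIiIiIiIiIiIhEREREREREREREREREREREiIiIiIiIiIiIiIiIiIiIiERERERERERERERERERERESIiIiIiIiIiIiIiIiIiIiIRERERERERERERERERERERIiIiIiIiIiIiIiIiIiIiIhEREREREREREREREREREREiIiIiIiIiIiIiIiIiIiIiEREREREREREREREREREREREREiIiIiIREREREiIiIiERERERERERERERERERERERERERERERERERERERERIiIRERERERERERERERERERERERERERERERERERERERERIhERERERERERERERERERERERERERERERERERERERERESERERERERERERERERERERERERERERERERERERERERERERERERERERERERERERERERERERERERERERERERERERERERERERERERERERERERERERERERERERERERERERERERERERERERERERERERERERERERERERERERERERERERERERERERERERERERERERERERERERERERERERERERERERERERERERERERERERERERERERERERERERERERERERERERERERERERERERERERERERERERERERERERERERERERERERERERERERERERERERERERERERERERERERERERERERERERERERERERERERERERERERERERERERERERERERERERERERERERERERERERERERERERERERERERERERERERERERERERERERERERERERERERERERERERERERERERERERERERERERERERERERERERERERERERERERERERERERERERERERERERERERERERERERERERERERERERERERERERERERERERERERERERERERERERERERERERERERERERERERERERERERERERERERERERERERERERERERERERERERERERERERERERERERERERERERERERERERERERERERERERERERERERERERERERERERERERERERERERERERERERERERERERERERERERERERERERERERERERERERERERERERERERERERERERERERERERERERERERERERERERERERERERERERERERERERERERERERERERERERERERERERERERERERERERERERERERERERERERERERERERERERERERERERERERERERERERERERERERERERERERERERERERERERERERERERERERERERERERERERERERERERERERERERERERERERERERERERERERERERERERERERERERERERERERERERERERERERERERERERERERERERERERERERERERERERERERERERERERERERERERERERERERERERERERERERERERERERERERERERERERERIiIhERERERERERERERERERERERERERERERERERERESIiIiIhERERMzERERERERERERERERERERERERERERESIiIiIiIiEREzMzMzMREREzMzMREREREREREREREREiIiIiIiIiIiIjMzMzMzMzMzMzMzMRERERERERERERIiIiIiIiIiIiIiMzMzMzMzMzMzMzMzMRERERERERERIiIiIiIiIiIiIiIzMzMzMzMzMzMzMzMzERERERERESIiIiIiIiIiIiIiIjMzMzMzMzMzMzMzMzMzEREREREiIiIiIiIiIiIiIiIiMzMzMzMzMzMzMzMzMzMxERERIiIiIiIiIiIiIiIiIiIzMzMzMzMzMzMzMzMzMzMxEiIiIiIiIiIiIiIiIiIiIjMzMzMzMzMzMzMzMzMzMzMiIiIiIiIiIiIiIiIiIiIi"/>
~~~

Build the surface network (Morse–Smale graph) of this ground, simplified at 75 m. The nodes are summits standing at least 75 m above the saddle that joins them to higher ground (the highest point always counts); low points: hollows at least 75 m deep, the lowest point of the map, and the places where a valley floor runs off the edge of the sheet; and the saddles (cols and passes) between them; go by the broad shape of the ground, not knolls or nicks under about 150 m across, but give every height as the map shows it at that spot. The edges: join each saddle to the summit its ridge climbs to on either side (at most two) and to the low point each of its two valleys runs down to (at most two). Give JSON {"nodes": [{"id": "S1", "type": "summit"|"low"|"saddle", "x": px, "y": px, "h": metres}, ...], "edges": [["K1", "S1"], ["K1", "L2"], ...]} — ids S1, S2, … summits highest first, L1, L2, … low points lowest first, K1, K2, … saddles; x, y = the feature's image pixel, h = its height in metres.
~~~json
{"nodes": [
{"id": "S1", "type": "summit", "x": 523, "y": 343, "h": 522},
{"id": "S2", "type": "summit", "x": 17, "y": 342, "h": 521},
{"id": "S3", "type": "summit", "x": 258, "y": 297, "h": 515},
{"id": "S4", "type": "summit", "x": 271, "y": 27, "h": 437},
{"id": "S5", "type": "summit", "x": 271, "y": 527, "h": 434},
{"id": "S6", "type": "summit", "x": 527, "y": 86, "h": 422},
{"id": "L1", "type": "low", "x": 146, "y": 445, "h": 143},
{"id": "L2", "type": "low", "x": 151, "y": 219, "h": 200},
{"id": "L3", "type": "low", "x": 71, "y": 17, "h": 286},
{"id": "K1", "type": "saddle", "x": 110, "y": 75, "h": 413},
{"id": "K2", "type": "saddle", "x": 153, "y": 334, "h": 340},
{"id": "K3", "type": "saddle", "x": 374, "y": 74, "h": 332},
{"id": "K4", "type": "saddle", "x": 275, "y": 441, "h": 320},
{"id": "K5", "type": "saddle", "x": 506, "y": 231, "h": 314},
{"id": "K6", "type": "saddle", "x": 295, "y": 169, "h": 277},
{"id": "K7", "type": "saddle", "x": 433, "y": 273, "h": 263}],
"edges": [["K1", "S4"], ["K1", "L2"], ["K1", "L3"], ["K2", "S2"], ["K2", "S3"], ["K2", "L1"], ["K2", "L2"], ["K3", "S4"], ["K3", "S6"], ["K3", "L2"], ["K4", "S3"], ["K4", "S5"], ["K4", "L1"], ["K4", "L2"], ["K5", "S1"], ["K5", "S6"], ["K5", "L2"], ["K6", "S3"], ["K6", "S4"], ["K6", "L2"], ["K7", "S1"], ["K7", "S3"], ["K7", "L2"]]}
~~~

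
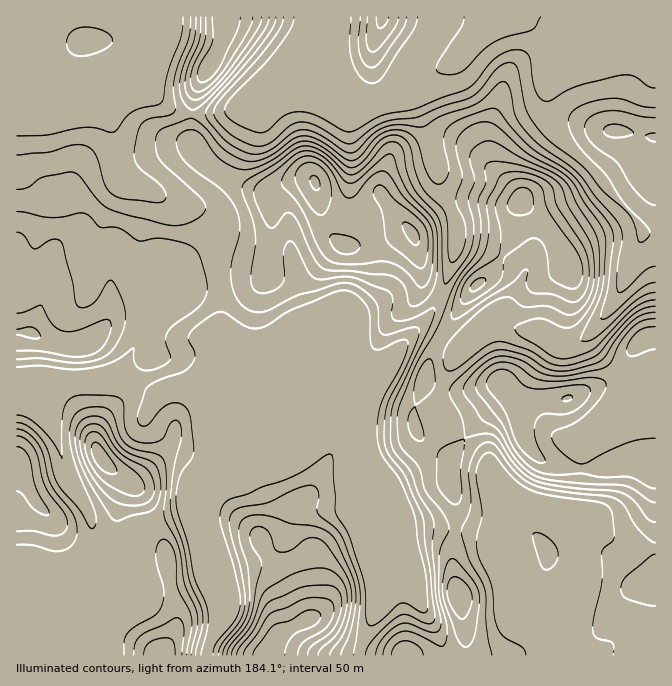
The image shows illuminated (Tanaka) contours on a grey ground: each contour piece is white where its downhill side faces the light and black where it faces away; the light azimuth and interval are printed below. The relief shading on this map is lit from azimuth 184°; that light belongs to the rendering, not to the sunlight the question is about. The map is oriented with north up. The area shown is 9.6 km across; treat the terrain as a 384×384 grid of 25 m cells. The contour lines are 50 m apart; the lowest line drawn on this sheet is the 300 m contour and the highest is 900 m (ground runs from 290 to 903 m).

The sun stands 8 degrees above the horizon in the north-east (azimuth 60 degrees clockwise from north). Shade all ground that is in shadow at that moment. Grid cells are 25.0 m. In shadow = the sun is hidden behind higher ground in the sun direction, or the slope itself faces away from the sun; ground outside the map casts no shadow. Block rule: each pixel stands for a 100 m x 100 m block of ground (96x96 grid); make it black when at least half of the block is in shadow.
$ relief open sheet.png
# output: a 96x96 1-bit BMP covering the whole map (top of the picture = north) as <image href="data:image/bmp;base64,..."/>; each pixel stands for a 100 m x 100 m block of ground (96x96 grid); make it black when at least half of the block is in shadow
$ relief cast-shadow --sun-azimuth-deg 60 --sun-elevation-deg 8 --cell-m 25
<image width="96" height="96" href="data:image/bmp;base64,Qk2+BAAAAAAAAD4AAAAoAAAAYAAAAGAAAAABAAEAAAAAAIAEAAATCwAAEwsAAAIAAAAAAAAA////AAAAAAAAB/A/8AAfgMAAAAAAA+Af8AAfgeAAAAAAA8Af+AAfB+AAAAAAAAAP/AAP/+AAAAAAAAAP/AAP/+AAAAAAAAAP/AAP/+AAAAAAAAAP/AAP/+AAAAAAAAwP/AAP/8AAAAAAAB4P+AAH/8AABwAAAB4P+AAH/8AAB4AAAD4f+AAH/4AAB4AAAD4f+AAD/4AAB4AAAD4/+AAD/4AAB4AAADw/+AAD/4AMBwAAADw/8AAH/4AcAgAAABw/8AAf/wAcAAD4ABgf8AAf/wAIADD8AAgf4AA//wAAP/44AAAP4AA//wAA//4YPAAPwAA//4H///8AfgAHgAB//4f///8A/8ADAAB//8////8B/+ACAAB//8////8D/8AAAAD//5////8H/4AAAAD//5////8P/wAAAAD//x////8P/gAAAAH//z////4P/AAAAAH//j//gAwP+AAAAAH//H/+AAAP+AAAAAH//H/8AAAP8AAAAAH/+P/4AAAH8AAAAAP/8f/wAAAH4AAAAAP/4//wAAAH4AAAAAP/5//wAAAHwAAAAAP/5//gAAAHgAAAAAH/5//ggAADAAAAAAD/5//hwAAAAAAAAAB/4//AwAAAAAAAAAA/4f/AAAAAAAAAAAA/8P+AAADgAAAAAAAf+H8AAAD+AAAAAAAP+B4AAAD/wOAAAAAP+AwAAAD/8GAAAAB/+AAAA4D/8AAAAAB/+AAAD+D/wAAAAAA//AAAB/B4AAAAAAB//AAAB/AAAAAAAAH//gAAA/AAAAAAAA///gADwfgAAAAD4H///wAf4PgAAAAH8P///4H/4HAAAAAD8H//38H/4DAAAAAD8H//5+D/4BAAAAAD8P//8/B/8AAAAAAB4f//8fA/4AAAAAAB4f//+fAf4AAAAAAA4f//+PAP4AAAAAAAAf//+PAPwAAAAAAAAf//8PgPwAAAAAADgf/H8PwHgAAAAAAH8/+D8f4DgAAAAAAP+/8D8f8DAAAAAAAP//4D4f+AAAAAAAAf//wDwP+AAAAAAAAf//wDwP/AAAAAAAAf//gHgP/AAAQAAAAf//gHAP/gAB4AAAAf//gOAP/AAD4AAAf///gcAf/AAH4AAD//+/gcAf/AAPwAAH//8/AYA//AAPwAAP/8AfAIA/+AAfgAAP/wAeAIA/4AA/AAAP/gAMA4A/wAB+AAAH/AAAA8A/gAH+AAAA/AAAA+A/AAP8AAAAOAAAAeA+AAf4AAAGAAAAAMAcAAfwAAD4AAAAAAAIAAfwAAH+AAAAAAAAAAPAAAD/4AAAAAAAAAAAAAD//AAAAAAAAAAAAAH//gAAAAAAAAAAAAH//gAAAAAAAAAAAAH//wAAAAAAAAAAAAH//wAADwAA4AAAAAB//wAAf4AA4AAAAAA//wAA/4AAYAAAAAAf/wAB/4AAAAAAABAH/4AB/4AAAAAAADgD/4AA/4AAAAAAABgB/8AAf4AAAAAAAAAA/8AAP8AAAAAAAAAAP8AAH8AAAAAAAAAAH+AAD8AAAAAAAAAAD8AAB8AAAAAAA="/>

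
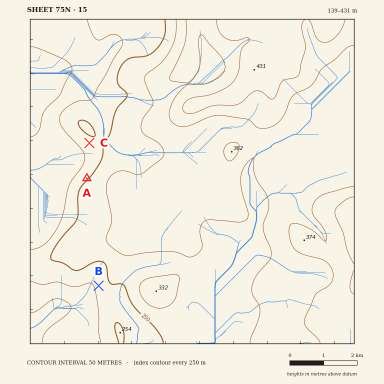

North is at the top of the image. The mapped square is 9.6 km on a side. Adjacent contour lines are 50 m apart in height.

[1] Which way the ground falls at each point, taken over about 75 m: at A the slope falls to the NW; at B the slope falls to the W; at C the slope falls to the SW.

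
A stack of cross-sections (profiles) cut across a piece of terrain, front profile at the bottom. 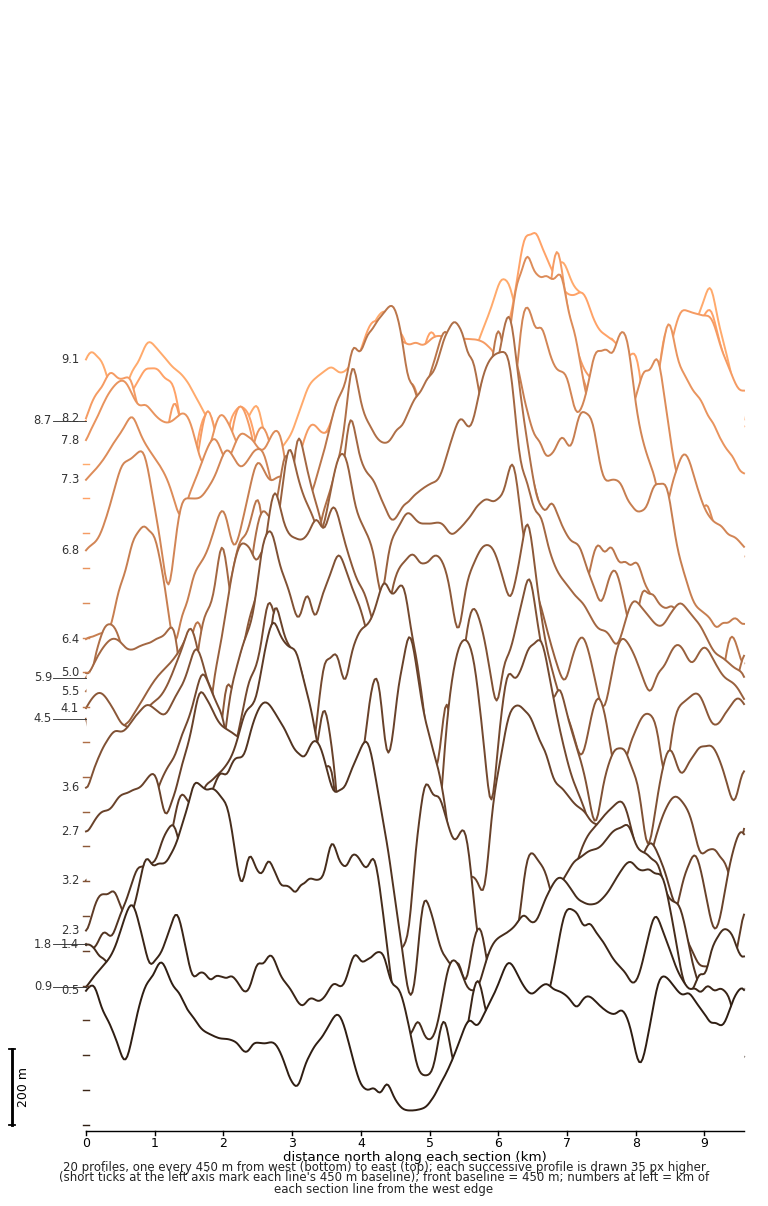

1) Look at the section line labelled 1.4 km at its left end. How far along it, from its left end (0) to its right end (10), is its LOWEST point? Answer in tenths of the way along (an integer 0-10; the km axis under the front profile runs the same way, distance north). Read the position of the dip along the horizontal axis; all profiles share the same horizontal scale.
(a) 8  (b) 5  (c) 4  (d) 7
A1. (b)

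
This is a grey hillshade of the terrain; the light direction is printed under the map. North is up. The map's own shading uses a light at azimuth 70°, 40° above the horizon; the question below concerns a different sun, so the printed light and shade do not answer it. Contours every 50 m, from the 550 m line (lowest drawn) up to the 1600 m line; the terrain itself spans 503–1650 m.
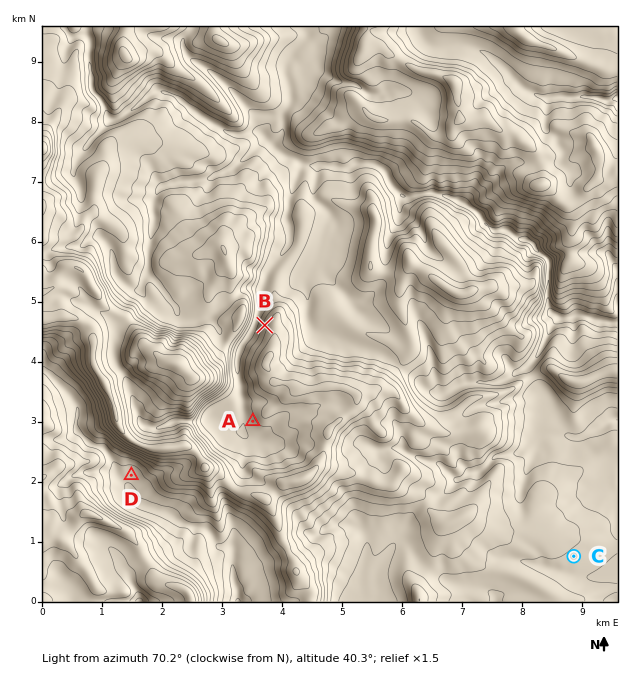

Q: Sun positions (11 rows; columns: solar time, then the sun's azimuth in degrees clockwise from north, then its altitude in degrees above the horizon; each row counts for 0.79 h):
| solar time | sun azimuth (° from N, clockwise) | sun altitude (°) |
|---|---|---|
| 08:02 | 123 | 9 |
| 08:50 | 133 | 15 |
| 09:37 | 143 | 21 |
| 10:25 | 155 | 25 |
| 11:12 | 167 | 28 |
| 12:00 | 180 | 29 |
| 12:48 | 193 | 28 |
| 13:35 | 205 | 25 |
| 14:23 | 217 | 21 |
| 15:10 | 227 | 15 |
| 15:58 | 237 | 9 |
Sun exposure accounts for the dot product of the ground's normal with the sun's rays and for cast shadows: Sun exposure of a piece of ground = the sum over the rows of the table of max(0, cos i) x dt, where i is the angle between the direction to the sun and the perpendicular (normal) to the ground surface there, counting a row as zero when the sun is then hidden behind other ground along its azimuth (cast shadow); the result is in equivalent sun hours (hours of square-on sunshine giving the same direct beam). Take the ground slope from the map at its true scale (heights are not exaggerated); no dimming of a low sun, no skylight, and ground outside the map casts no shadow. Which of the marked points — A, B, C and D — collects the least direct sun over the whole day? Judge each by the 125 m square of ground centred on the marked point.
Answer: B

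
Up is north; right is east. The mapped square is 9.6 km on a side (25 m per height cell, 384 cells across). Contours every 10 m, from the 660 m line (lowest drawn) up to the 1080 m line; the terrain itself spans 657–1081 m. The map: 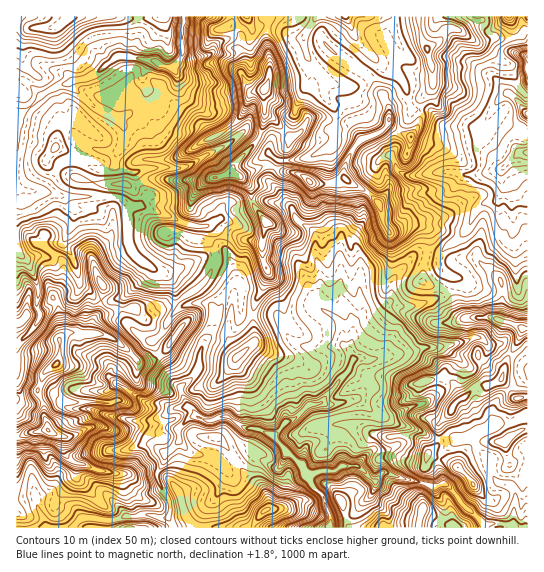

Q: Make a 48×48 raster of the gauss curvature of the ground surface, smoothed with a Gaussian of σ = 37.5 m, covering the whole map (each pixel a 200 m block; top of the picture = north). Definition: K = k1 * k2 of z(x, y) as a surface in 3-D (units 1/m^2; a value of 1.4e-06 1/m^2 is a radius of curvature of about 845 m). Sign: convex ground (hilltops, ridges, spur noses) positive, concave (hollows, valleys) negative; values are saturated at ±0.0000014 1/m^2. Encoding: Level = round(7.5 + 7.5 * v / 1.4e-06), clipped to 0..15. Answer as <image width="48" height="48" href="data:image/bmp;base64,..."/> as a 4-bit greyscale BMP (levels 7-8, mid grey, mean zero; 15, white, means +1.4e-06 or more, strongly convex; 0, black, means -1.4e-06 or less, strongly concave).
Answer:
<image width="48" height="48" href="data:image/bmp;base64,Qk32BAAAAAAAAHYAAAAoAAAAMAAAADAAAAABAAQAAAAAAIAEAAATCwAAEwsAABAAAAAAAAAAAAAAABEREQAiIiIAMzMzAERERABVVVUAZmZmAHd3dwCIiIgAmZmZAKqqqgC7u7sAzMzMAN3d3QDu7u4A////AId3d4h0xqdod3eGKTh4rhdnpod3eLdkiIh5h4i2l4d3eIh4qpuIdBd3d3ijd7WJeHd3eHeGl4lniIeHeXhvXednqInxmFSId3h4Z2eHh1mIeHeIiZd+AIfUZ125Y/aId2hneJh3iJfHh3iHVWOA612XV8AV9Ih3d4t4pJKWuHN3d3h3dZ9wRcKZxkzxX2h4iE+IYl65homId3h4eIUs3YotKHeVV3iHd2dJVVzGdmhnd4d3ikvEh0h3Z4ind3d5iBpZq2yoWHiWl5hlmA+Xd3d1uGWAiHd5eGp5iE9ZNnd2qJ5bpgt4iHd3eHh9h3d4d6ineWO4lHeJZGpniJpJh4d3mE6VqHeIaJkKh0O69WiHmYVniGd6d3d3aGWnpoeGig5YaHZ/EGWgtoeHd3d2hph3hll2eHeIl6cnuHZMf4eKhreHd3d4h4h4hPumZ4d4Z5jHhneVdpmIaHaIiIh4h3eHc1iUh5h5iId6l4d4jzRneHiXiHd3h4d3iIl4poWIeFeFaXeIZ1Soh3eIhnd3h4eHiIhod4yHSHdrh3h6hqeYiId4yIh3d4eHeIZ3eieHiHeZl3p3l4aIhniId3eHeHh3eHiZeJqHaXm2d3aJh4h79XeISIeHd3h3d4aoWmiKV5hBSmhleXh1dId3WYeIh4eHd3d3d3iGiHisi2RWeXd1h3d3h4eIh3h3eHeHdoh0iIh5d4jnd4iIiHd4Y2Z4h4h3l4iHd4iHeGh4Z3l3d4iHd4eIbKZ3eHeId4iIh4h7eGhneYmZeIeHh3d4jYiHeIeJZ4d4h3d3d4d2daqIh3d3h3h6g4mHh4iHVHh3h3d4h3qGhoZoh3iHiHd1iYl3iHhmZnh3h4iIh2ipiHZ3d4uHeHdocpSHh4eH/1d4h4eIh2eGd3eHh2mEd3h6n9d2eJh3aGd3eIh3eIeHeHiId3iHt3h2WGd3eYe3aIeHh3eHeIh3d4d3d3d3SYi4DFmSmIe7yHh4d3d4d3iHd4h4iIiZY5vQV2nKZZcQOGh4iIiHeHeHiHeIlmdGJfNsiWdPM3mJi3iHd3h3h3eHeHh4aHd5udKIVRmZWoeZaCeIh3d4iHeHh3iHiYU2cJhoiGCreXaYYfZ3d4d4d4eId3d4d3iI+GiIin53eJSHmVZnd4d4eId3eHiHd4iIi8d6B4qGd4eoh5+HiHeHeXh3d4eHh3h3c4ReNlN4iHV5MnV4iIh4eniIeHd3eHiHiKsIvGuvNnh5zIdnaId4eXd4eHiId3h3d3nGVIcXeHiHVndph3d4lIiHh3iId3d3d4d+SXmXiId4l4h2mIeHb4eHd4d3d3h3d5qDeXeIh3iGh4iKaHd3c4eHeHd4h3iYZnbYmKZ3d3h3h3d3iIiHeHd3d4h3iGk2fjaXbKeHd4h4d3iJeIh31niHd3eJhofyU7Vmr4d3iHh4d4h4iIdmC3iId4h3h4dZjXWIc0iHh3d4h3eHeHpXb3mIiIiHeIdpZ9hogoh3mIaIh3d3aoh3XHh3iHd4dnnBp5V4d3eHd5eHd3iHd3eWdw=="/>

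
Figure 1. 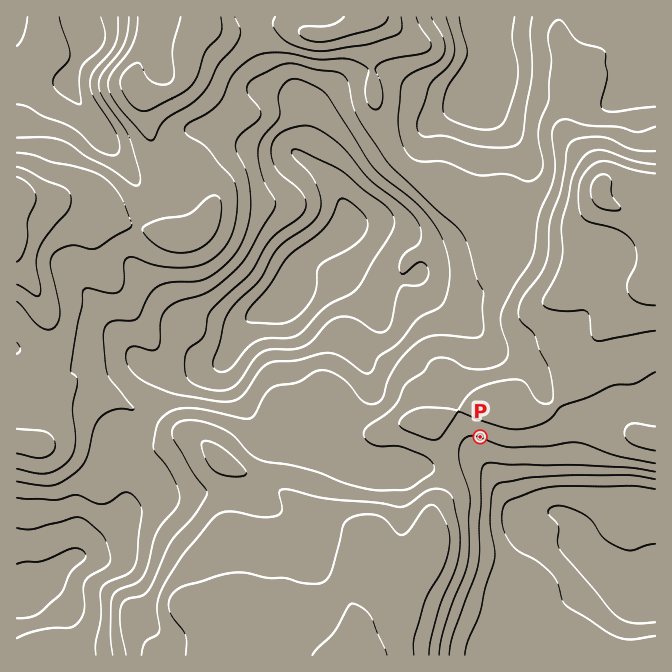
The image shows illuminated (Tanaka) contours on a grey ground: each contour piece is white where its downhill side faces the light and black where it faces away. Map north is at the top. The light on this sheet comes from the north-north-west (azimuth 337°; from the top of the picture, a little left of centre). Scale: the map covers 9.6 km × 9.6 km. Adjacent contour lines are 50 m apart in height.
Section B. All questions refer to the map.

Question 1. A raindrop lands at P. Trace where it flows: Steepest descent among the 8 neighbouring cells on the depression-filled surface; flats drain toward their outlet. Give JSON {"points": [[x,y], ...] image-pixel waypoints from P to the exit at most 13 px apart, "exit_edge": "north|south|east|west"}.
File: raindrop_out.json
{"points": [[480, 437], [480, 450], [487, 463], [495, 477], [504, 490], [515, 503], [528, 515], [542, 515], [555, 514], [569, 518], [574, 532], [575, 545], [585, 557], [599, 570], [612, 578], [625, 578], [639, 582], [652, 575], [655, 574]], "exit_edge": "east"}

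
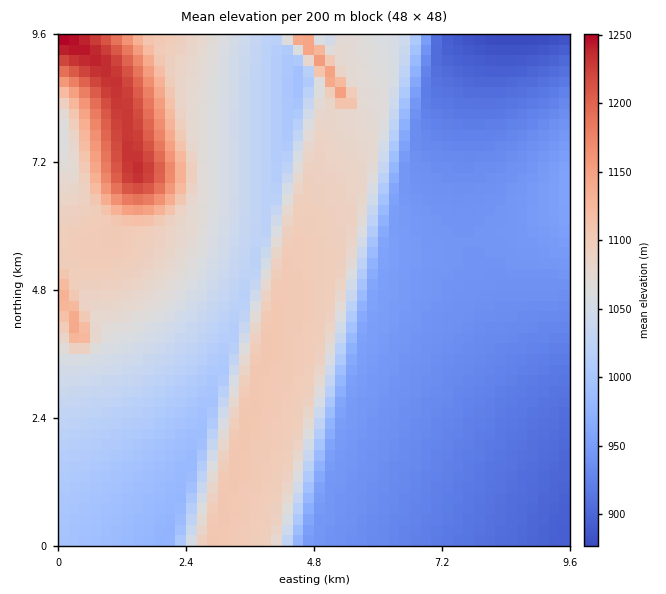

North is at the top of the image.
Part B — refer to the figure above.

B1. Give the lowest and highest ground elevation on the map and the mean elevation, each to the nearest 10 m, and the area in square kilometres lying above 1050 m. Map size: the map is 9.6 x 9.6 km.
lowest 870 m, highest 1250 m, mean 1010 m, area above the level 34.2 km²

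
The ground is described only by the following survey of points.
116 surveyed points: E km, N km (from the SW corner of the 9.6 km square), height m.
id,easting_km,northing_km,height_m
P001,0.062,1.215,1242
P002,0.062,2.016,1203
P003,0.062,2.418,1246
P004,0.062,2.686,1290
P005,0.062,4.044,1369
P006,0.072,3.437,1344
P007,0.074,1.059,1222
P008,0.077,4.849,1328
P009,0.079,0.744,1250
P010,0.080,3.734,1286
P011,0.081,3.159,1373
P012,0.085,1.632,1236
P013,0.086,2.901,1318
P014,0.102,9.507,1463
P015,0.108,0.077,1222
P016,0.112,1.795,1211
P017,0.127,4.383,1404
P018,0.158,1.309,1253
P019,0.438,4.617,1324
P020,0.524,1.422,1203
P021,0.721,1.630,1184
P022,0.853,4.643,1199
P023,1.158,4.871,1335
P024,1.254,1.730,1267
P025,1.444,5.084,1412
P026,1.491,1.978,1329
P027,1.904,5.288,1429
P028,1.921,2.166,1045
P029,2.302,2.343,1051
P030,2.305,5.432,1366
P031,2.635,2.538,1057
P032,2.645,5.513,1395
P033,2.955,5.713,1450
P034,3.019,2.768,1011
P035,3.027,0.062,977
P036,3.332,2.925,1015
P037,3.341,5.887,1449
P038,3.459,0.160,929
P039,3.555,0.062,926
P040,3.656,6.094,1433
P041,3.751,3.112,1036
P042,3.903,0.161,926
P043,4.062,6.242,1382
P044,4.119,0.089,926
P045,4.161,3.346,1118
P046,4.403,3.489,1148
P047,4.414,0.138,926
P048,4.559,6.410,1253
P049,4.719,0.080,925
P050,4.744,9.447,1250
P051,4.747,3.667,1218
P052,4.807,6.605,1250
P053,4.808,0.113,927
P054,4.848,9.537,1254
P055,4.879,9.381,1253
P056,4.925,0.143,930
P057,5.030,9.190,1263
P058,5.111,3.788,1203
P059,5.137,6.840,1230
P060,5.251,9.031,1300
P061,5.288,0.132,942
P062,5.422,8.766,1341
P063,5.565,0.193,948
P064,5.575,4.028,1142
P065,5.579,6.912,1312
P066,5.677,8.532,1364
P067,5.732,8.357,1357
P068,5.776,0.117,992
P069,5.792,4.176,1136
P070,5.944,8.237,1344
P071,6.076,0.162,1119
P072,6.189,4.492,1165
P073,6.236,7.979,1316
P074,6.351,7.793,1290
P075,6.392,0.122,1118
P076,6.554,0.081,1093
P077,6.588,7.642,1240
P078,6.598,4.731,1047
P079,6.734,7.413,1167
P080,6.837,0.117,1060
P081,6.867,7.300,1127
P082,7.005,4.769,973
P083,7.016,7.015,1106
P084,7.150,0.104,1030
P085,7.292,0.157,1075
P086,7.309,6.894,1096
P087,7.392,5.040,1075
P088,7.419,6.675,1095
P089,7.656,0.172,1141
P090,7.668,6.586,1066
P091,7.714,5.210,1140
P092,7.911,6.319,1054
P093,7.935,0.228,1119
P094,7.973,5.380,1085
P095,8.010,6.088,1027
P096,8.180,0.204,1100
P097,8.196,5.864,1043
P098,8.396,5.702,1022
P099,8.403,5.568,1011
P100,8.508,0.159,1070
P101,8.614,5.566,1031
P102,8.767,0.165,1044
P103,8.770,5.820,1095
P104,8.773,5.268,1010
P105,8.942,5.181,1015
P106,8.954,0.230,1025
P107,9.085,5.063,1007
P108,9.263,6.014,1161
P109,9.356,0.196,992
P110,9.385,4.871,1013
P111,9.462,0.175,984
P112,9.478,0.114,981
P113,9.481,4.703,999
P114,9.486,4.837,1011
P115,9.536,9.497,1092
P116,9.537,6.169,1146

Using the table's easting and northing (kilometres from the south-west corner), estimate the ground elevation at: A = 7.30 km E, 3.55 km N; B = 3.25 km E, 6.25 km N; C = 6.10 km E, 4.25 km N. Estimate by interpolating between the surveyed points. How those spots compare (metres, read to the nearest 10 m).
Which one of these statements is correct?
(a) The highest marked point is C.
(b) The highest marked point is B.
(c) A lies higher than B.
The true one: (b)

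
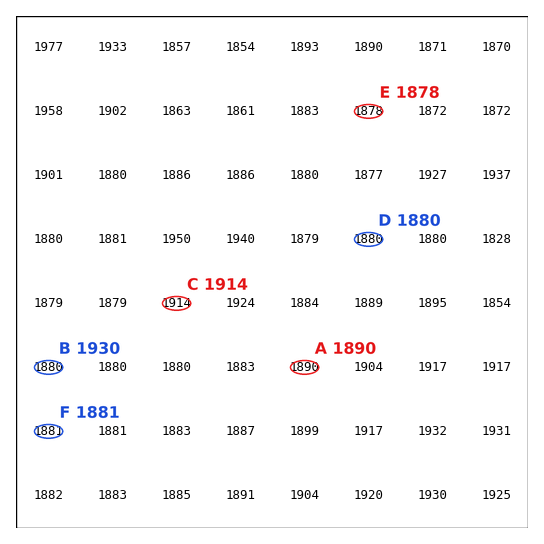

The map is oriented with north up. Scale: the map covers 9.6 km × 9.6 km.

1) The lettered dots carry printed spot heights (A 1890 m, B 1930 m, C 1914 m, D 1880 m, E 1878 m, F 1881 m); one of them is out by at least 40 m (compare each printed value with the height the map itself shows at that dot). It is B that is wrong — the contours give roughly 1880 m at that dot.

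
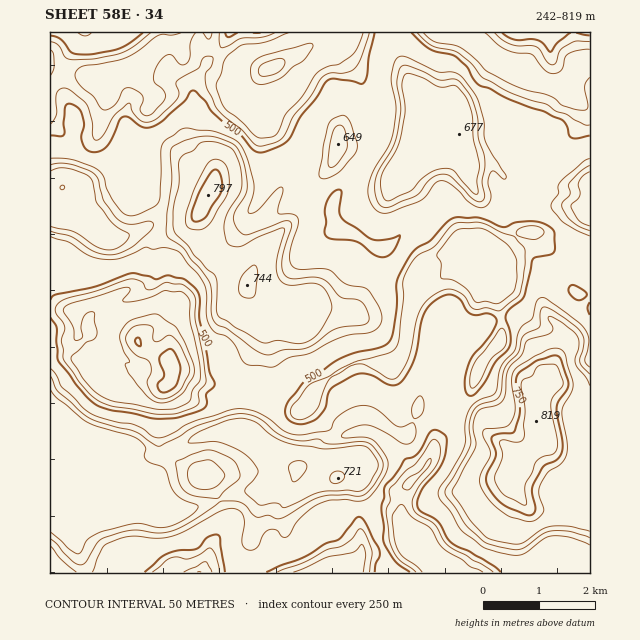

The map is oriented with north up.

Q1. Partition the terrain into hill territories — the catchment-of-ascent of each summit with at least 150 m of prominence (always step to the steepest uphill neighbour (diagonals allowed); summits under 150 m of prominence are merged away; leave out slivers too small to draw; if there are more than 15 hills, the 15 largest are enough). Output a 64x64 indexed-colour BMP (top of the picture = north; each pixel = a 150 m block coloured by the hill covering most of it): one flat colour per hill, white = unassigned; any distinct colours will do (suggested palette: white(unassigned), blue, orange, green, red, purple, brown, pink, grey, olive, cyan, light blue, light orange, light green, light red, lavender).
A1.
<image width="64" height="64" href="data:image/bmp;base64,Qk12CAAAAAAAAHYAAAAoAAAAQAAAAEAAAAABAAQAAAAAAAAIAAATCwAAEwsAABAAAAAAAAAA////ALR3HwAOf/8ALKAsACgn1gC9Z5QAS1aMAMJ34wB/f38AIr28AM++FwDox64AeLv/AIrfmACWmP8A1bDFACIiIiIiIiIiIiIiIiIiIiIiIjMzMzMzMzMzMzMzMzMzIiIiIiIiIiIiIiIiIiIiIiIiMzMzMzMzMzMzMzMzMzMiIiIiIiIiIiIiIiIiIiIiIiIjMzMzMzMzMzMzMzMzMyIiIiIiIiIiIiIiIiIiIiIiIiIiMzMzMzMzMzMzMzMzIiIiIiIiIiIiIiIiIiIiIiIiIiIiMzMzMzMzMzMzMzMiIiIiIiIiIiIiIiIiIiIiIiIiIiIzMzMzMzMzMzMzMyIiIiIiIiIiIiIiIiIiIiIiIiIiIjMzMzMzMzMzMzMzIiIiIiIiIiIiIiIiIiIiIiIiIiIiMzMzMzMzMzMzMzMiIiIiIiIiIiIiIiIiIiIiIiIiIiIzMzMzMzMzMzMzMyIiIiIiIiIiIiIiIiIiIiIiIiIiIjMzMzMzMzMzMzMzIiIiIiIiIiIiIiIiIiIiIiIiIiIiMzMzMzMzMzMzMzMiIiIiIiIiIiIiIiIiIiIiIiIiIiIiMzMzMzMzMzMzMyIiIiIiIiIiIiIiIiIiIiIiIiIiIiIjMzMzMzMzMzMzIiIiIiIiIiIiIiIiIiIiIiIiIiIiIiMzMzMzMzMzMzMiIiIiIiIiIiIiIiIiIiIiIiIiIiIiIzMzMzMzMzMzMyIiIiIiIiIiIiIiIiIiIiIiIiIiIiIiMzMzMzMzMzMzIiIiIiIiIiIiIiIiIiIiIiIiIiIiIiIzMzMzMzMzMzMiIiIiIiIiIiIiIiIiIiIiIiIiIiIiIiMzMzMzMzMzMyIiIiIiIiIiIiIiIiIiIiIiIiIiIiIiIzMzMzMzMzMzIiIiIiIiIiIiIiIiIiIhIiIiIiIiIiIiMzMzMzMzMzMiIiIiIiIiIiIiIiIhERESIiIiIiIiIiIjMzMzMzMzMyIiIiIiIiIiIiIiERERERIiIiIiIiIiIiIzMzMzMzMzIiIiIiIiIyIiERERERERESIiIiIiIiIiIjMzMzMzMzMiIiIiIjMzMhERERERERERESIiIiIiIiIiIzMzMzMzMyIiIiIjMzMRERERERERERERESIiIiIiIiIjMzMzMzMzERERMzMzMRERERERERERERERERERIiIiIiIzMzMzMzMRERMzMzEREREREREREREREREREREiIiIiIjMzMzMzMxERMzMzERERERERERERERERERERESIiIiIiIzMzMzMzERMzMzERERERERERERERERERERERIiIiIiIiMzMzMzMREzMzEREREREREREREREREREREREiIiIiIiIzMzMzMxETMzERERERERERERERERERERERERIiIiIiIzMzMzMzEREzMREREREREREREREREREREREREiIiIiIjMzMzMzMRERERERERERERERERERERERERERESIiIiIiMzMzMzMxEREREREREREREREREREREREREREREiIiIiIzMzMzMREREREREREREREREREREREREREREREzMiIiIzMzMzMxERERERERERERERERERERERERERERETMzIiITMzMzMzEREREREREREREREREREREREREREREREzMyIREzMzMzMRERERERERERERERERERERERERERERETMzMRETMzMzMRERERERERERERERERERERERERERERETMREREREzMzERERERERERERERERERERERERERERERETMxERERERMzERERERERERERERERERERERERERERERERMREREREREREREREREREREREREREREREREREREREREREREREREREREREREREREREREREREREREREREREREREREREREREREREREREREREREREREREREREREREREREREREREREREREREREREREREREREREREREREREREREREREREREREREREREREREREREREREREREREREREREREREREREREREREREREREREREREREREREREREREREREREREREREREREREREREREREREREREREREREREREREREREREREREREREREREREREREREREREREREREREREREREREREREREREREREREREREREREREREREREREREREREREREREREREREREREREREREREREREREREREREREREREREREREREREREREREREREREREREREREREzEREREREREREREREREREREREREREREREREREREREREzMzEREREREREREREREREREREREREREREREREREREREzMzMRERERERERERERERERERERERERERERERERERERETMzMxERERERERERERERERERERERERERERERERERERERMzMzMRERERERERERERERERERERERERERERERERERERMzMzMxERERERERERERERERERERERERERERERERERERMzMzMxEREzERERERMRERERERERERERERERERERERETMzMzMzEREzMxERETMzMRERERERERERERERERERERMzMzMzMzMzMTMzMREzMzMzEREREREREREREREREREzMzMzMzMzMzMzMzMzEzMzMzMzEREREREREREREREREzMzMzMzMzMzMzMzMzMzMzMzMzMzEREREREREREREREzMzMzMzMzMzMzMzMzMzMzMzMzMzMxEREREREREREREzMzMzMzMzMzMzMzMzMzMzMzMzMzMzEREREREREREREzMzMzMzMz"/>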